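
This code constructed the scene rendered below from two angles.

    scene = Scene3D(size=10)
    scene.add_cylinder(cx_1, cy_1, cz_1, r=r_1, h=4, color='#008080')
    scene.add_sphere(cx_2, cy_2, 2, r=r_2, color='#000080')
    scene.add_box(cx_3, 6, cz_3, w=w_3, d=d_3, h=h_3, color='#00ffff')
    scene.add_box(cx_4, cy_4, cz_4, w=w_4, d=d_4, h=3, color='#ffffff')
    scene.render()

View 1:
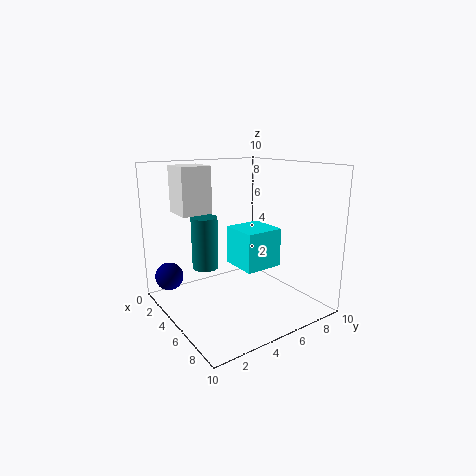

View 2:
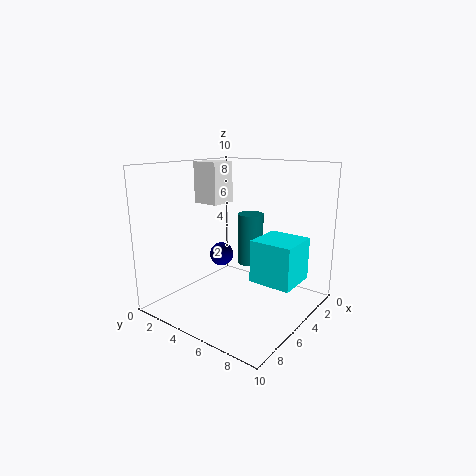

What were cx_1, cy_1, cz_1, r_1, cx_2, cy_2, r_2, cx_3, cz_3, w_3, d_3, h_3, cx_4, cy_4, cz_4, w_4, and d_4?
cx_1 = 2
cy_1 = 4
cz_1 = 2
r_1 = 1
cx_2 = 2
cy_2 = 1
r_2 = 1
cx_3 = 2
cz_3 = 2
w_3 = 3
d_3 = 3
h_3 = 3
cx_4 = 3
cy_4 = 1
cz_4 = 7
w_4 = 2
d_4 = 2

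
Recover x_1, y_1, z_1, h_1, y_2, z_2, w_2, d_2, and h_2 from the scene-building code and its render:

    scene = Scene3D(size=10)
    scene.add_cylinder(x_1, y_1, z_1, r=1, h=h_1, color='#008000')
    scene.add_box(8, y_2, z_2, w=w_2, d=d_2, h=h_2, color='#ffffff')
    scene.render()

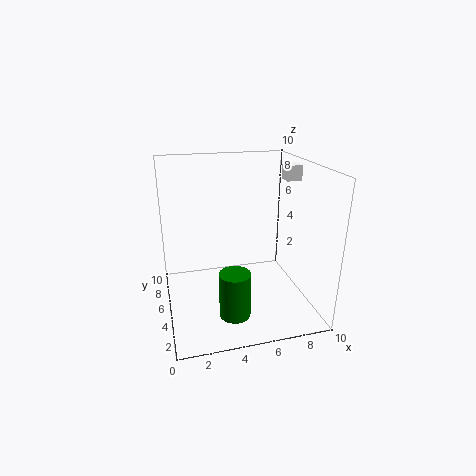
x_1 = 4, y_1 = 2, z_1 = 1, h_1 = 3, y_2 = 4, z_2 = 9, w_2 = 1, d_2 = 1, h_2 = 1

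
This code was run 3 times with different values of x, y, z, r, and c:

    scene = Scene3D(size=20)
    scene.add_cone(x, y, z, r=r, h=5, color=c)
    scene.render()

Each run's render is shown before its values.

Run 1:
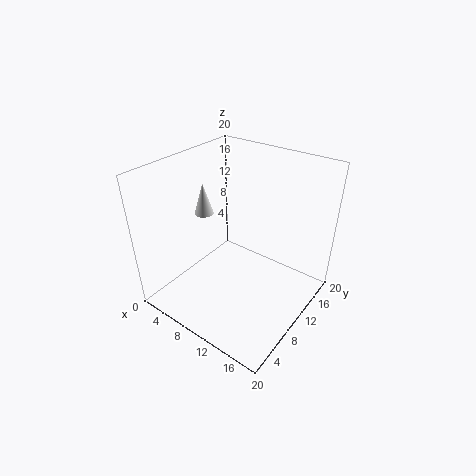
x = 1.5
y = 12.5
z = 10
r = 1.5
c = 'lightgray'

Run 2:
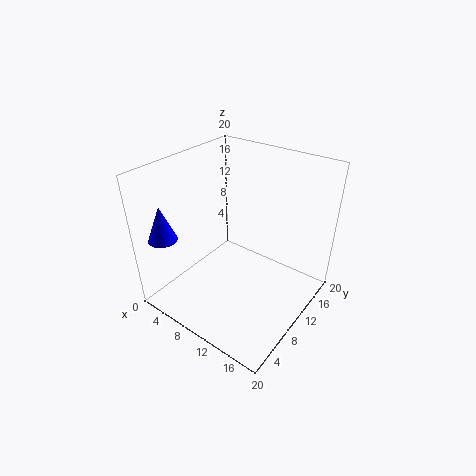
x = 2
y = 3.5
z = 10
r = 2
c = 'blue'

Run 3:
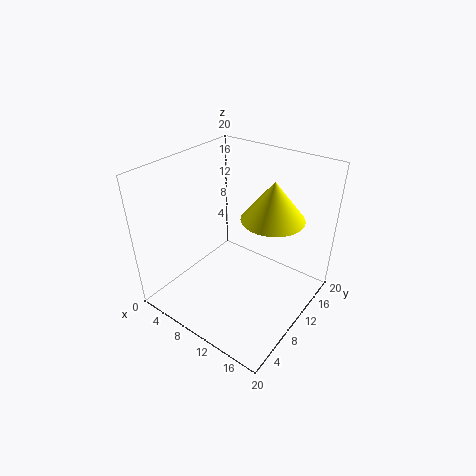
x = 15
y = 10.5
z = 14.5
r = 4
c = 'yellow'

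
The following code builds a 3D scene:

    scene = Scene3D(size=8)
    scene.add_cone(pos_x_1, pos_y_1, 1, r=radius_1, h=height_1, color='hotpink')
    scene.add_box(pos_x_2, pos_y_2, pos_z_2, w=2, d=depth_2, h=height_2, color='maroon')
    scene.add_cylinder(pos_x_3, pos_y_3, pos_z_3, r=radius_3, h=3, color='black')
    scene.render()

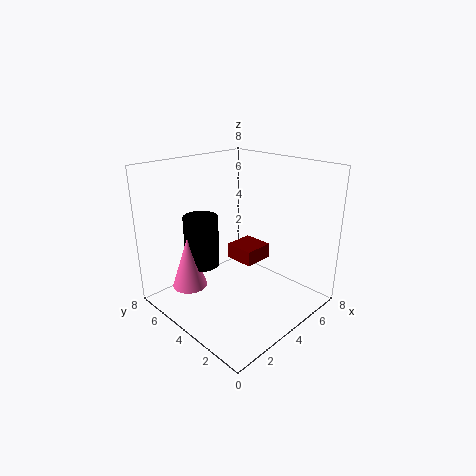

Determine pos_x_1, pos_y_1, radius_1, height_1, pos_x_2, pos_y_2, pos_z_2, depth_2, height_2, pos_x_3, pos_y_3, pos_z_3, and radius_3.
pos_x_1 = 2, pos_y_1 = 6, radius_1 = 1, height_1 = 3, pos_x_2 = 6, pos_y_2 = 5, pos_z_2 = 1, depth_2 = 2, height_2 = 1, pos_x_3 = 3, pos_y_3 = 6, pos_z_3 = 2, radius_3 = 1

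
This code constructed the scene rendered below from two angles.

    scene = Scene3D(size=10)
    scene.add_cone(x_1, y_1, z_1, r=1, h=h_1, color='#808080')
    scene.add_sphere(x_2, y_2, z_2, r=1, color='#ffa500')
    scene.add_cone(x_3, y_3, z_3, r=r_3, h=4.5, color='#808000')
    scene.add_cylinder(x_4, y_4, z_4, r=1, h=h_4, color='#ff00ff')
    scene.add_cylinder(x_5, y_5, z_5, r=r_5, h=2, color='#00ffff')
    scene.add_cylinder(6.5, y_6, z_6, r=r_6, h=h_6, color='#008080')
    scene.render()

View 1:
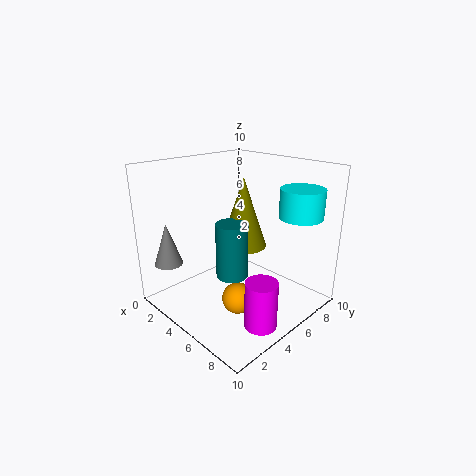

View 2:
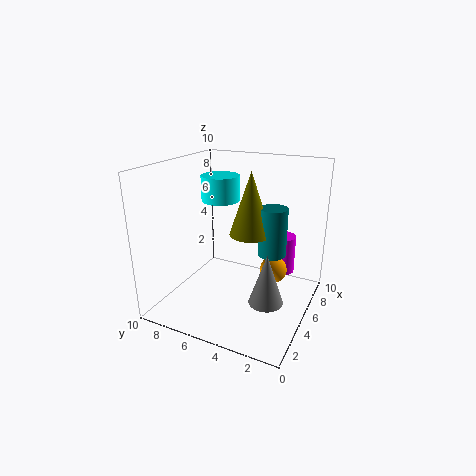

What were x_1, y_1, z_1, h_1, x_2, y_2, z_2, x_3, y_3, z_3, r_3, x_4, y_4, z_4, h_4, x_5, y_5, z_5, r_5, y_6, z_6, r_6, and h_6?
x_1 = 1.5, y_1 = 1.5, z_1 = 3, h_1 = 3, x_2 = 7, y_2 = 3, z_2 = 2, x_3 = 6, y_3 = 4.5, z_3 = 5, r_3 = 1.5, x_4 = 9, y_4 = 3, z_4 = 1, h_4 = 3, x_5 = 8, y_5 = 8, z_5 = 6.5, r_5 = 1.5, y_6 = 3, z_6 = 3.5, r_6 = 1, h_6 = 3.5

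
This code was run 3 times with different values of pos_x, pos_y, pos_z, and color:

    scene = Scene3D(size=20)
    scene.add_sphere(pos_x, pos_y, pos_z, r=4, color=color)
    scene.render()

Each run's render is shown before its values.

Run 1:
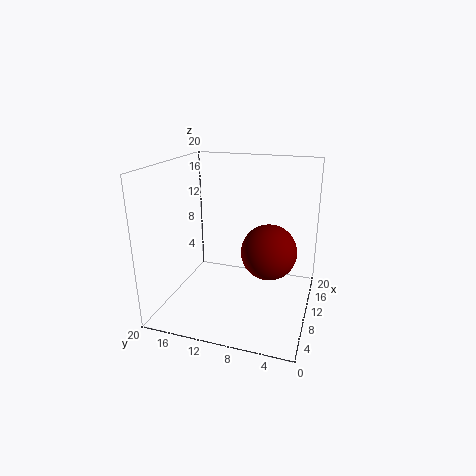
pos_x = 12, pos_y = 6, pos_z = 7.5, color = 'maroon'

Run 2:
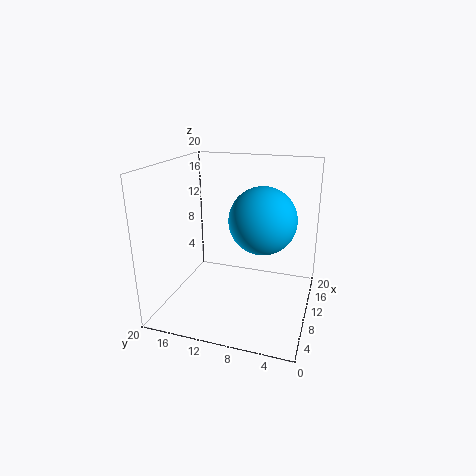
pos_x = 5.5, pos_y = 5.5, pos_z = 14.5, color = 'deepskyblue'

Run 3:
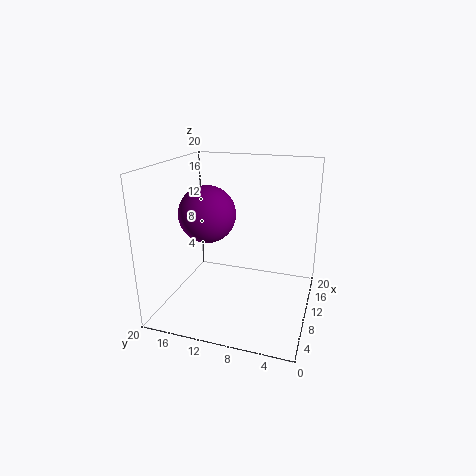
pos_x = 10, pos_y = 14.5, pos_z = 13, color = 'purple'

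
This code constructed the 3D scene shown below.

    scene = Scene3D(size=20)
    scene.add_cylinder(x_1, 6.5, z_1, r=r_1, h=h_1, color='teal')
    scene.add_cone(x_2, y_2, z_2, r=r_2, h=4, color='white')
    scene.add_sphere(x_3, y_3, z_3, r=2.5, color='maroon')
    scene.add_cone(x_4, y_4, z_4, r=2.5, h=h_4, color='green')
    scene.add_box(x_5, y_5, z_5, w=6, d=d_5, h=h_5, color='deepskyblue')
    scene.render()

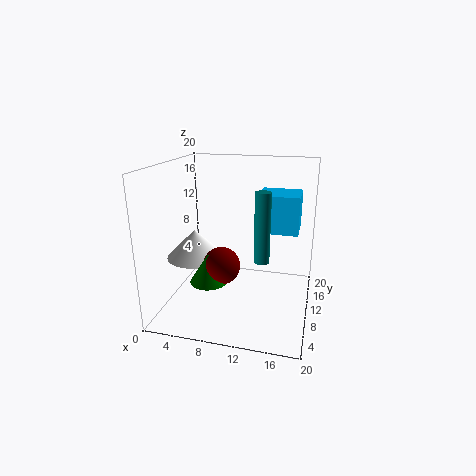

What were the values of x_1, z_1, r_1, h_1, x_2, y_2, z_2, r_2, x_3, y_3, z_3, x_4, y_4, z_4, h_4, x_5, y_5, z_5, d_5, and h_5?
x_1 = 14; z_1 = 8.5; r_1 = 1; h_1 = 9; x_2 = 4; y_2 = 9; z_2 = 7; r_2 = 4; x_3 = 8.5; y_3 = 7; z_3 = 7; x_4 = 7; y_4 = 6; z_4 = 5; h_4 = 4; x_5 = 12; y_5 = 12.5; z_5 = 10; d_5 = 5.5; h_5 = 5.5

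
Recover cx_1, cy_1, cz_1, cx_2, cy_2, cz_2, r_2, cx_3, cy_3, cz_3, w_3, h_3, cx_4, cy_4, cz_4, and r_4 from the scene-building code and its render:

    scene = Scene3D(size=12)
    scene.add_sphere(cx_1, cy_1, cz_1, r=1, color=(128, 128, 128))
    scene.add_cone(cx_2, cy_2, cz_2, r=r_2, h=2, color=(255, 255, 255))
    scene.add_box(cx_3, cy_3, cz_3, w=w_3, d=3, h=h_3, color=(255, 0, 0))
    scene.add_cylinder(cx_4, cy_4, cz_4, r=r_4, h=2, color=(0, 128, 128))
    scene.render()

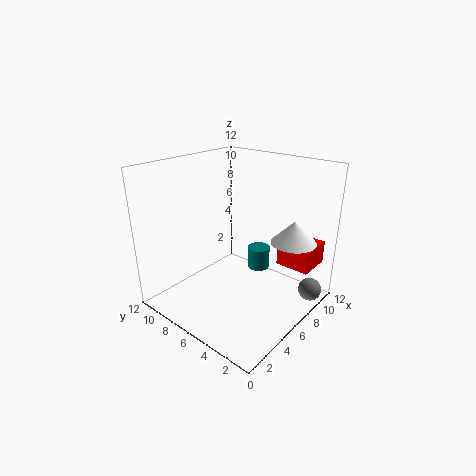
cx_1 = 10
cy_1 = 1
cz_1 = 1
cx_2 = 10
cy_2 = 3
cz_2 = 5
r_2 = 2
cx_3 = 9
cy_3 = 1
cz_3 = 3
w_3 = 3
h_3 = 2
cx_4 = 9
cy_4 = 6
cz_4 = 2
r_4 = 1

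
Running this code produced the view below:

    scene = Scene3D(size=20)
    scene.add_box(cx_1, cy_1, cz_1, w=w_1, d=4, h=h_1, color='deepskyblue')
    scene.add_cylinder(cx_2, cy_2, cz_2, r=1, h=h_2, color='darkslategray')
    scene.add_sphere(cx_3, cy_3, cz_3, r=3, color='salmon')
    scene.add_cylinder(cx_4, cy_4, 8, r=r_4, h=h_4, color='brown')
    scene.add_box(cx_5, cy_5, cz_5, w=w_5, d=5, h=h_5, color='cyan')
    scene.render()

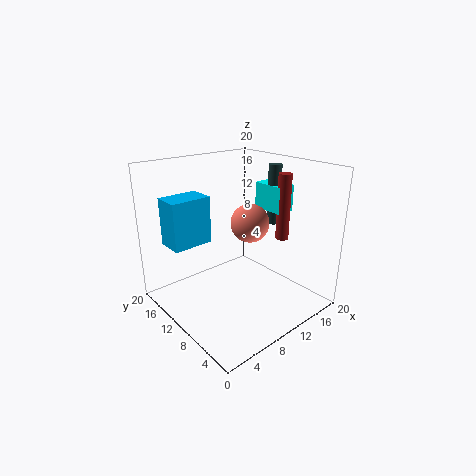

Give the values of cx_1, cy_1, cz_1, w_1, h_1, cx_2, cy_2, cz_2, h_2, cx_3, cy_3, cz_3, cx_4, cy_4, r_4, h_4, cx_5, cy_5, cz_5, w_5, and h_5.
cx_1 = 3
cy_1 = 15
cz_1 = 8
w_1 = 6
h_1 = 7
cx_2 = 18
cy_2 = 11
cz_2 = 10
h_2 = 9
cx_3 = 15
cy_3 = 13
cz_3 = 10
cx_4 = 18
cy_4 = 9
r_4 = 1
h_4 = 10
cx_5 = 17
cy_5 = 9
cz_5 = 12
w_5 = 3
h_5 = 4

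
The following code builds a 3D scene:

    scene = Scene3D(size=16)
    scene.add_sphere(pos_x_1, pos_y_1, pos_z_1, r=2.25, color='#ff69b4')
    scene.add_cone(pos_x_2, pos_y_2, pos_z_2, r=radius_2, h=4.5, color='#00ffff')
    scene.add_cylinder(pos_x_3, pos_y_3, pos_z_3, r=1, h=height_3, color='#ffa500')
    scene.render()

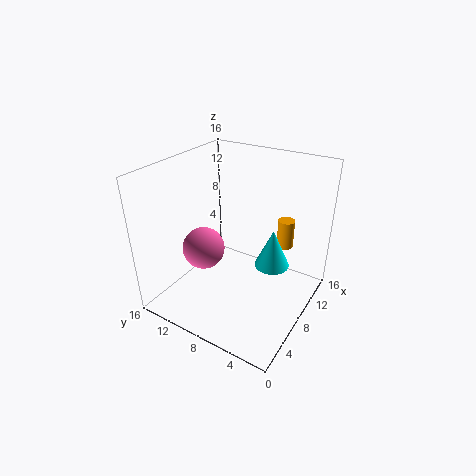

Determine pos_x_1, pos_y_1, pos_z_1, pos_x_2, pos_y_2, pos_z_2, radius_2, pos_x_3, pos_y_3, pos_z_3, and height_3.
pos_x_1 = 5, pos_y_1 = 10.5, pos_z_1 = 7.5, pos_x_2 = 10.25, pos_y_2 = 4.75, pos_z_2 = 4.25, radius_2 = 2, pos_x_3 = 13.75, pos_y_3 = 4.75, pos_z_3 = 5, height_3 = 3.5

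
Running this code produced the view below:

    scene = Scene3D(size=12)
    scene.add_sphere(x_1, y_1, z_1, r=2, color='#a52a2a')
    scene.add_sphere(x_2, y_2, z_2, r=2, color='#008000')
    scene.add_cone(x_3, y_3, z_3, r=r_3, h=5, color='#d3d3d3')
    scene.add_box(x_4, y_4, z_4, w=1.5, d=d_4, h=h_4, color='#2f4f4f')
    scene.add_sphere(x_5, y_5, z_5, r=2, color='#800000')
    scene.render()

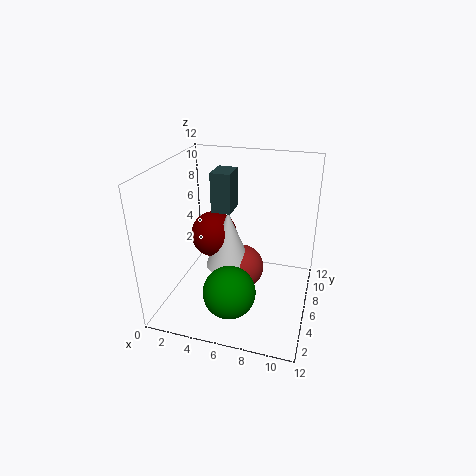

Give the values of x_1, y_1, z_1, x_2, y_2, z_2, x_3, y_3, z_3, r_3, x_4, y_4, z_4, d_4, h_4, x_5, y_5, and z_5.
x_1 = 6; y_1 = 7; z_1 = 2.5; x_2 = 6.5; y_2 = 2; z_2 = 3.5; x_3 = 5; y_3 = 6.5; z_3 = 3; r_3 = 2; x_4 = 4.5; y_4 = 4; z_4 = 9; d_4 = 2; h_4 = 3; x_5 = 3.5; y_5 = 7; z_5 = 5.5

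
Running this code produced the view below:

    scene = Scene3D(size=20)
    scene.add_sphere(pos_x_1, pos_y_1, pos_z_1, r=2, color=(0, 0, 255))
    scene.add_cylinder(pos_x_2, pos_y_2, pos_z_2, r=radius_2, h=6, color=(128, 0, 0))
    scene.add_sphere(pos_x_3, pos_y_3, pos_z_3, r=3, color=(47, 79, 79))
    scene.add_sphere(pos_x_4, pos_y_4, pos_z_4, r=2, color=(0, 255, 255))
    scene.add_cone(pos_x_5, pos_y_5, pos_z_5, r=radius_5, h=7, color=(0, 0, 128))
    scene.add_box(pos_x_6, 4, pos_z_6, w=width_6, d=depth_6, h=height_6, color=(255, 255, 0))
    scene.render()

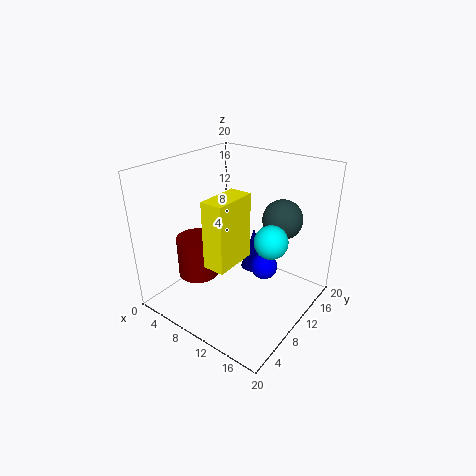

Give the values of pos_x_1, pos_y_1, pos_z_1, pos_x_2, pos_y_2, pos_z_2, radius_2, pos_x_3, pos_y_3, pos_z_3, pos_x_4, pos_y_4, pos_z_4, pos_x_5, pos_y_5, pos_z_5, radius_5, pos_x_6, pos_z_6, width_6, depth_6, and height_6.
pos_x_1 = 12
pos_y_1 = 14
pos_z_1 = 4
pos_x_2 = 4
pos_y_2 = 8
pos_z_2 = 3
radius_2 = 3
pos_x_3 = 13
pos_y_3 = 17
pos_z_3 = 11
pos_x_4 = 17
pos_y_4 = 7
pos_z_4 = 13
pos_x_5 = 8
pos_y_5 = 17
pos_z_5 = 1
radius_5 = 2
pos_x_6 = 9
pos_z_6 = 8
width_6 = 3
depth_6 = 6
height_6 = 9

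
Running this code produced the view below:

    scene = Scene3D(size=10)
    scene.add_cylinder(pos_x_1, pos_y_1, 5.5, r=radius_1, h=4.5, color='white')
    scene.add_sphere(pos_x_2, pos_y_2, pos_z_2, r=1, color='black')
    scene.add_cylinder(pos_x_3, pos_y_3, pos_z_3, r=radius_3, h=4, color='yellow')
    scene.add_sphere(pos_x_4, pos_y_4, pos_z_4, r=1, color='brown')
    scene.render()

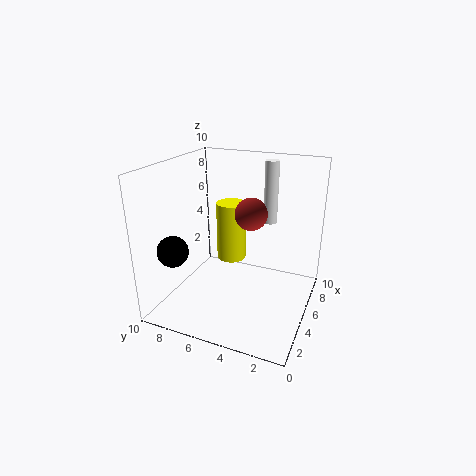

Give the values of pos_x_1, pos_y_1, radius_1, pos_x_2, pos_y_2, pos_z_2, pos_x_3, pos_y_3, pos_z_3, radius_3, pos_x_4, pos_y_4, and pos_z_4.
pos_x_1 = 7.5, pos_y_1 = 3.5, radius_1 = 0.5, pos_x_2 = 1.5, pos_y_2 = 8, pos_z_2 = 5, pos_x_3 = 5, pos_y_3 = 5.5, pos_z_3 = 3.5, radius_3 = 1, pos_x_4 = 3.5, pos_y_4 = 3.5, pos_z_4 = 7.5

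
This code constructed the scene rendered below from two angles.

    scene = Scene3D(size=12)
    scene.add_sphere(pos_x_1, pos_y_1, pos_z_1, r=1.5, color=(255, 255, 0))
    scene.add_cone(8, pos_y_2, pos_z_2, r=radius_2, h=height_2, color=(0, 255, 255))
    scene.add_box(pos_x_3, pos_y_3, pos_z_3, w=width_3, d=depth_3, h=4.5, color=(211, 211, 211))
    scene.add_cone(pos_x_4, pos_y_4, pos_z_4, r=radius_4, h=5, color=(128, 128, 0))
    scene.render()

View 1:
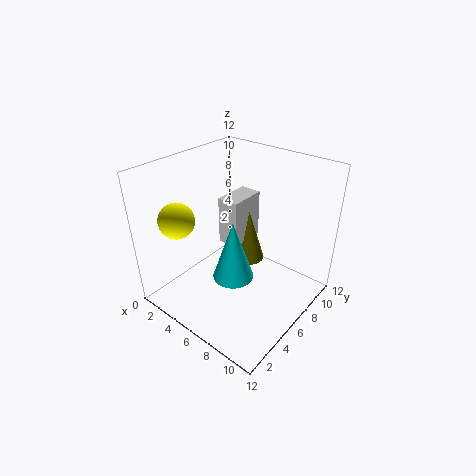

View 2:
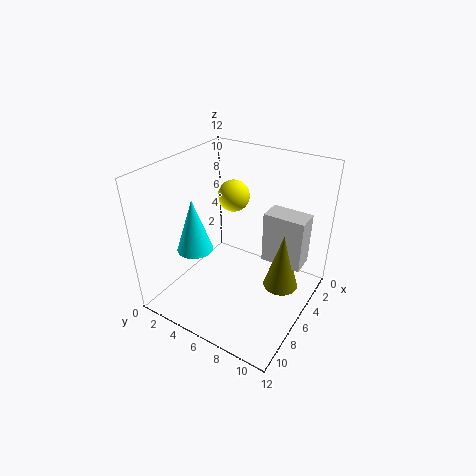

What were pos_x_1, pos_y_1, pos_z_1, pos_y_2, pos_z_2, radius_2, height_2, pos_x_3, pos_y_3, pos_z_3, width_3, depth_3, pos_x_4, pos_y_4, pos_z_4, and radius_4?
pos_x_1 = 2, pos_y_1 = 3, pos_z_1 = 7.5, pos_y_2 = 3, pos_z_2 = 5, radius_2 = 1.5, height_2 = 4.5, pos_x_3 = 2.5, pos_y_3 = 7.5, pos_z_3 = 3.5, width_3 = 2, depth_3 = 3.5, pos_x_4 = 4.5, pos_y_4 = 9.5, pos_z_4 = 1.5, radius_4 = 1.5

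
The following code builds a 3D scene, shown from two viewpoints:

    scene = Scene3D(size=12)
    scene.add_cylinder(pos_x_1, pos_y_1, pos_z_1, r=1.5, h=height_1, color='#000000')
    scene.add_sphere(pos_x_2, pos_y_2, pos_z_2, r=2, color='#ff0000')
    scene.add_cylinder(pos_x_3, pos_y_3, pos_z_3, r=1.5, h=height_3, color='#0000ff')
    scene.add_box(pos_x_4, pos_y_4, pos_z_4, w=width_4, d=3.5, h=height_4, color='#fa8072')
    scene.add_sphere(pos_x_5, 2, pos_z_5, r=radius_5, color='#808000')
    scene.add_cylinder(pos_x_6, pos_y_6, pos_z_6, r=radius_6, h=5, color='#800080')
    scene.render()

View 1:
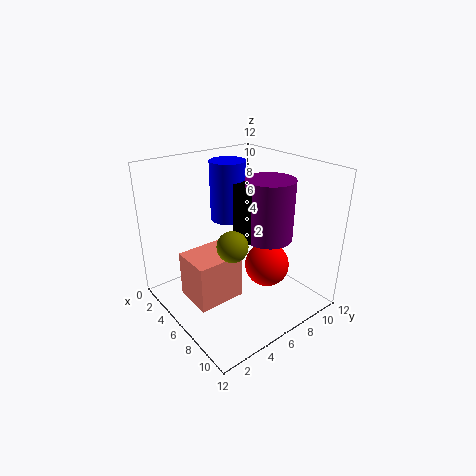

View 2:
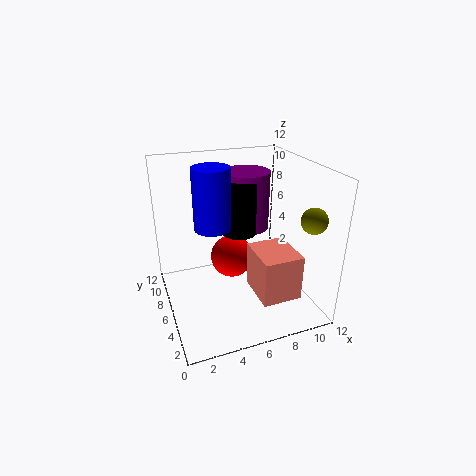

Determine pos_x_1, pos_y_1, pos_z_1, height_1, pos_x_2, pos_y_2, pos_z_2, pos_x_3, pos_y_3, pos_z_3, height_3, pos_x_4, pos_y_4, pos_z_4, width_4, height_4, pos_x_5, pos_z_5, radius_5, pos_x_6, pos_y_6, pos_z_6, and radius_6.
pos_x_1 = 6.5
pos_y_1 = 7
pos_z_1 = 6
height_1 = 4.5
pos_x_2 = 6.5
pos_y_2 = 9
pos_z_2 = 2.5
pos_x_3 = 4
pos_y_3 = 6.5
pos_z_3 = 7
height_3 = 5
pos_x_4 = 6
pos_y_4 = 0.5
pos_z_4 = 3
width_4 = 3
height_4 = 3.5
pos_x_5 = 10.5
pos_z_5 = 8.5
radius_5 = 1
pos_x_6 = 7.5
pos_y_6 = 8
pos_z_6 = 6
radius_6 = 2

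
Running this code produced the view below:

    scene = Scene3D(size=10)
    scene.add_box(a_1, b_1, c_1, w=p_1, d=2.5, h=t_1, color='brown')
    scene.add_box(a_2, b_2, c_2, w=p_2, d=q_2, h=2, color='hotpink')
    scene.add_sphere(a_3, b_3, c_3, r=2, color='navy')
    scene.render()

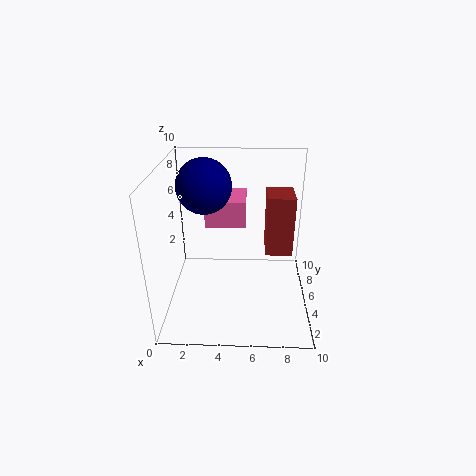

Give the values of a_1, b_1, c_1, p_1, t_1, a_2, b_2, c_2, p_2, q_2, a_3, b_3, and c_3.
a_1 = 7; b_1 = 6; c_1 = 3; p_1 = 2; t_1 = 4.5; a_2 = 2.5; b_2 = 6.5; c_2 = 5; p_2 = 3; q_2 = 3; a_3 = 2.5; b_3 = 7; c_3 = 8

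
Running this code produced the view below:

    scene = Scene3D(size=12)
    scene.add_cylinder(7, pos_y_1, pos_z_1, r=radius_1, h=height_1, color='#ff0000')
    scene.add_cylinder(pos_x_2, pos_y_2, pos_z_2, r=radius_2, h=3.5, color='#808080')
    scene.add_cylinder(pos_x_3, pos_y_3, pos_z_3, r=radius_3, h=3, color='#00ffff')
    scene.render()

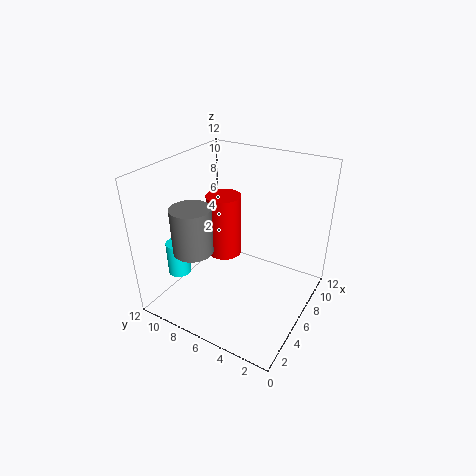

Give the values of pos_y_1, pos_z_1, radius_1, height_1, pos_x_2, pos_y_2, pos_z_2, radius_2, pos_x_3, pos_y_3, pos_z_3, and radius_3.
pos_y_1 = 8, pos_z_1 = 3.5, radius_1 = 1.5, height_1 = 5.5, pos_x_2 = 2, pos_y_2 = 7.5, pos_z_2 = 6.5, radius_2 = 1.5, pos_x_3 = 4, pos_y_3 = 11, pos_z_3 = 2, radius_3 = 1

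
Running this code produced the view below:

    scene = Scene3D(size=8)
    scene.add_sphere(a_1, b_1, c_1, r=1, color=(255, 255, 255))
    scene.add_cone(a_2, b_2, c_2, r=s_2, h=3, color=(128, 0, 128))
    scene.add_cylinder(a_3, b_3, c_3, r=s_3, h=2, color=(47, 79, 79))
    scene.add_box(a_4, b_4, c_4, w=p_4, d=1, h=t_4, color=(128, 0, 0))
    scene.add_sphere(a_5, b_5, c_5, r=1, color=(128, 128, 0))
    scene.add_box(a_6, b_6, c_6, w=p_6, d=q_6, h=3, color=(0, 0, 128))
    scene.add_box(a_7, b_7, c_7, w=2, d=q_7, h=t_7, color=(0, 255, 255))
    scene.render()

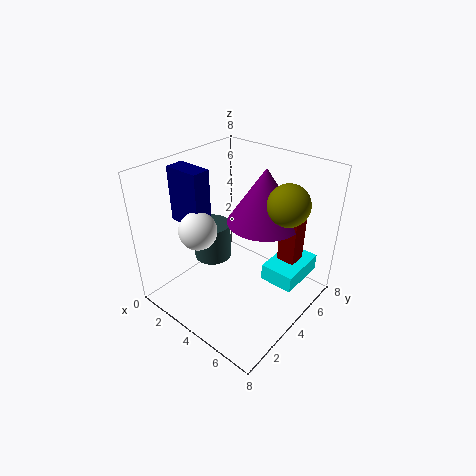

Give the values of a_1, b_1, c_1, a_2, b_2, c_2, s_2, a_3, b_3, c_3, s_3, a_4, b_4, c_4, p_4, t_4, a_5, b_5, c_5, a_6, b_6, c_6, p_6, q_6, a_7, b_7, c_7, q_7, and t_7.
a_1 = 3
b_1 = 2
c_1 = 5
a_2 = 5
b_2 = 5
c_2 = 5
s_2 = 2
a_3 = 3
b_3 = 3
c_3 = 3
s_3 = 1
a_4 = 6
b_4 = 5
c_4 = 3
p_4 = 1
t_4 = 3
a_5 = 7
b_5 = 4
c_5 = 7
a_6 = 1
b_6 = 2
c_6 = 5
p_6 = 2
q_6 = 1
a_7 = 5
b_7 = 5
c_7 = 1
q_7 = 3
t_7 = 1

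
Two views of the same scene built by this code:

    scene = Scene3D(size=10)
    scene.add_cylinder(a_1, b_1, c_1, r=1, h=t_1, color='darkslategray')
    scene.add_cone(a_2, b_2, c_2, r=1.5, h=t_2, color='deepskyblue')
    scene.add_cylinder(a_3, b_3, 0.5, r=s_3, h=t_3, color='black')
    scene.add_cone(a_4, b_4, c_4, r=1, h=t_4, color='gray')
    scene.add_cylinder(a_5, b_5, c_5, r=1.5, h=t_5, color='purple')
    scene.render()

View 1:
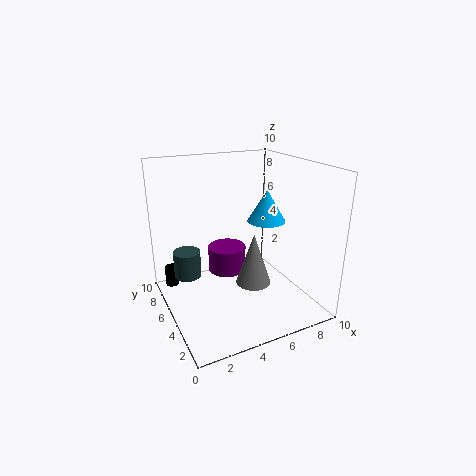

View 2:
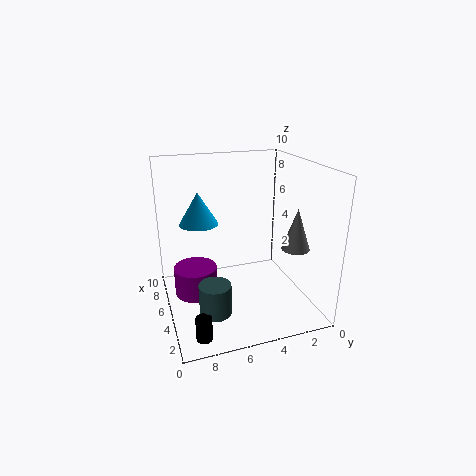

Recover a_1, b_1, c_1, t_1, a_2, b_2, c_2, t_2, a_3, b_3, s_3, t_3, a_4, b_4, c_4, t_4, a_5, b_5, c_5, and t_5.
a_1 = 2
b_1 = 7.5
c_1 = 1.5
t_1 = 2
a_2 = 8.5
b_2 = 7
c_2 = 5
t_2 = 2.5
a_3 = 1
b_3 = 8.5
s_3 = 0.5
t_3 = 1.5
a_4 = 4
b_4 = 1
c_4 = 4
t_4 = 3
a_5 = 5.5
b_5 = 8
c_5 = 1
t_5 = 2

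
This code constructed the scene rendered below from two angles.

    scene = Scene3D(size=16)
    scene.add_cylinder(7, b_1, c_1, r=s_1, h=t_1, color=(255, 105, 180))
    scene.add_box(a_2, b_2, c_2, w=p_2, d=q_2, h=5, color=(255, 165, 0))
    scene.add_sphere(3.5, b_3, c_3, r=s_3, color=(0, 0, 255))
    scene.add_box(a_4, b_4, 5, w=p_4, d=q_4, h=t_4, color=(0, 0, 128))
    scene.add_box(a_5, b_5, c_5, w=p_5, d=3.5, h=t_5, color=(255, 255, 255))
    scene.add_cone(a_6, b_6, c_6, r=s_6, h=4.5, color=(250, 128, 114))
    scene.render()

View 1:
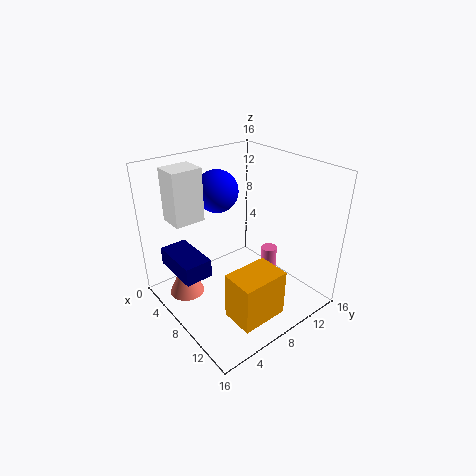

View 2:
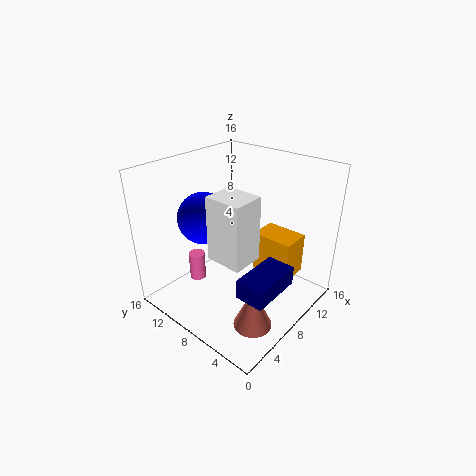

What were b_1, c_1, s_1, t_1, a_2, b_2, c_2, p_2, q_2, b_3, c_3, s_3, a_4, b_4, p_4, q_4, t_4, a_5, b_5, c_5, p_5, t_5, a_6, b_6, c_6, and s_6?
b_1 = 14; c_1 = 0.5; s_1 = 1; t_1 = 3.5; a_2 = 11.5; b_2 = 3.5; c_2 = 2; p_2 = 3.5; q_2 = 5; b_3 = 8.5; c_3 = 12; s_3 = 2.5; a_4 = 3; b_4 = 1; p_4 = 5.5; q_4 = 3; t_4 = 2; a_5 = 1.5; b_5 = 2.5; c_5 = 9.5; p_5 = 3; t_5 = 6; a_6 = 4.5; b_6 = 3; c_6 = 1; s_6 = 2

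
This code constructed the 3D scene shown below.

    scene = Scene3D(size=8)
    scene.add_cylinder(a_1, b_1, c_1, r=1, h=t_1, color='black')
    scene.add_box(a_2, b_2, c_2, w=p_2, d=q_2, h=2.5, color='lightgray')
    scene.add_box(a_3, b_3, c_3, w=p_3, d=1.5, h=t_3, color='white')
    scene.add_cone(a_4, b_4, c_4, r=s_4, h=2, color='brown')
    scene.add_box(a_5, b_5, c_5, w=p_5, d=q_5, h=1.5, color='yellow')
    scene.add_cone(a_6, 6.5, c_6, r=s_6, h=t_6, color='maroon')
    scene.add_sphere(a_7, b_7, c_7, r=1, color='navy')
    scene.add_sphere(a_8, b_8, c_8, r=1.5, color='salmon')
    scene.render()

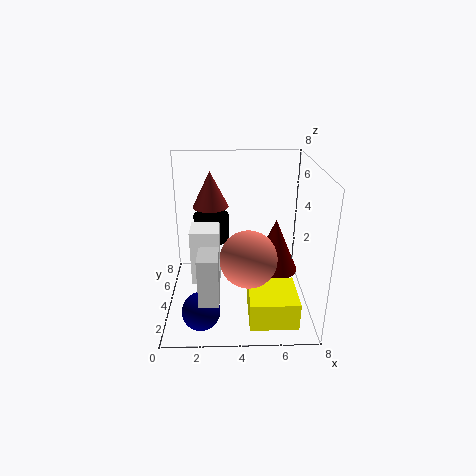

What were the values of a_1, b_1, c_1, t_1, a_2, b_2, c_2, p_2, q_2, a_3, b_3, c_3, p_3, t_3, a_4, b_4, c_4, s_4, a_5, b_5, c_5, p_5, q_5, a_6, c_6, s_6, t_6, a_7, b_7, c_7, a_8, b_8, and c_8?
a_1 = 2.5
b_1 = 5
c_1 = 3.5
t_1 = 1.5
a_2 = 2
b_2 = 0.5
c_2 = 2
p_2 = 1
q_2 = 1.5
a_3 = 1.5
b_3 = 2.5
c_3 = 2
p_3 = 1.5
t_3 = 3
a_4 = 2.5
b_4 = 5
c_4 = 5.5
s_4 = 1
a_5 = 4.5
b_5 = 0.5
c_5 = 0.5
p_5 = 2.5
q_5 = 2.5
a_6 = 6.5
c_6 = 0.5
s_6 = 1.5
t_6 = 3.5
a_7 = 2
b_7 = 1.5
c_7 = 1
a_8 = 4.5
b_8 = 2.5
c_8 = 3.5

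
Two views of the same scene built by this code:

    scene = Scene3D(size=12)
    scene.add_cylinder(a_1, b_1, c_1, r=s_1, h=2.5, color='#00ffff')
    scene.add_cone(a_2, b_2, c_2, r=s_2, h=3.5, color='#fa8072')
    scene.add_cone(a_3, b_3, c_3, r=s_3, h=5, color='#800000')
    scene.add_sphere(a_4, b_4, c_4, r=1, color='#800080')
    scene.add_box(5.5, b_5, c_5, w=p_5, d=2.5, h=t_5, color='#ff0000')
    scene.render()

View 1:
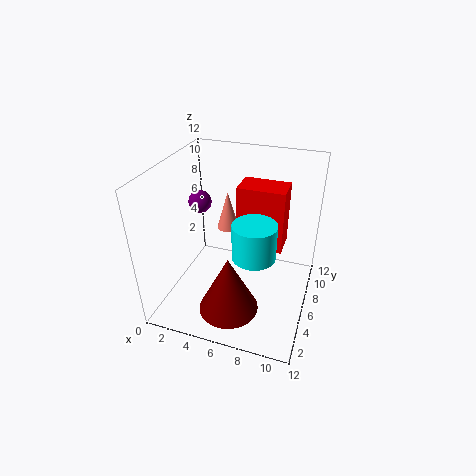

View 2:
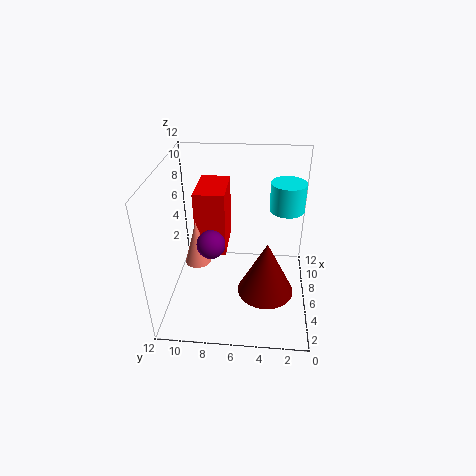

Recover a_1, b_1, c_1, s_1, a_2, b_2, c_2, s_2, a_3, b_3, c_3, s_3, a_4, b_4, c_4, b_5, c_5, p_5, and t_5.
a_1 = 8.5, b_1 = 2, c_1 = 7.5, s_1 = 1.5, a_2 = 4, b_2 = 9, c_2 = 5, s_2 = 1, a_3 = 6, b_3 = 3.5, c_3 = 0.5, s_3 = 2.5, a_4 = 2, b_4 = 7.5, c_4 = 8, b_5 = 7, c_5 = 4.5, p_5 = 4, t_5 = 5.5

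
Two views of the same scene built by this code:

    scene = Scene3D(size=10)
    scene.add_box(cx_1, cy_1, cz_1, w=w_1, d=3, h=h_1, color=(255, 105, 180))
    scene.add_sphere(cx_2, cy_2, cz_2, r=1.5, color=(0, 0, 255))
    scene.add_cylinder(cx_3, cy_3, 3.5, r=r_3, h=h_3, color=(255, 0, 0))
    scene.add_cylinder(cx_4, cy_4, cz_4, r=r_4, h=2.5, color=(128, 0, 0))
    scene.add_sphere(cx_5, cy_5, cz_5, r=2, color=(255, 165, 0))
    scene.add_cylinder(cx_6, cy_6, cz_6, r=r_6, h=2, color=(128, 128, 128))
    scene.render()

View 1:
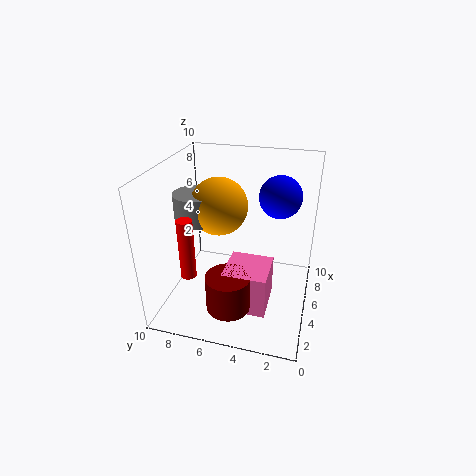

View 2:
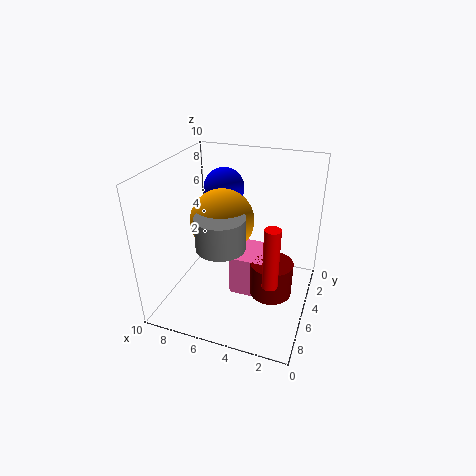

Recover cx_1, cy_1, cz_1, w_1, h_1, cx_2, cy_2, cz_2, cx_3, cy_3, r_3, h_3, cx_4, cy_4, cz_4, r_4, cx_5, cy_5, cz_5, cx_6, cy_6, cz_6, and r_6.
cx_1 = 2.5
cy_1 = 2.5
cz_1 = 0.5
w_1 = 3
h_1 = 3
cx_2 = 7
cy_2 = 2.5
cz_2 = 7.5
cx_3 = 2
cy_3 = 7.5
r_3 = 0.5
h_3 = 4
cx_4 = 2.5
cy_4 = 5
cz_4 = 1
r_4 = 1.5
cx_5 = 5.5
cy_5 = 6.5
cz_5 = 7
cx_6 = 5
cy_6 = 8
cz_6 = 6
r_6 = 1.5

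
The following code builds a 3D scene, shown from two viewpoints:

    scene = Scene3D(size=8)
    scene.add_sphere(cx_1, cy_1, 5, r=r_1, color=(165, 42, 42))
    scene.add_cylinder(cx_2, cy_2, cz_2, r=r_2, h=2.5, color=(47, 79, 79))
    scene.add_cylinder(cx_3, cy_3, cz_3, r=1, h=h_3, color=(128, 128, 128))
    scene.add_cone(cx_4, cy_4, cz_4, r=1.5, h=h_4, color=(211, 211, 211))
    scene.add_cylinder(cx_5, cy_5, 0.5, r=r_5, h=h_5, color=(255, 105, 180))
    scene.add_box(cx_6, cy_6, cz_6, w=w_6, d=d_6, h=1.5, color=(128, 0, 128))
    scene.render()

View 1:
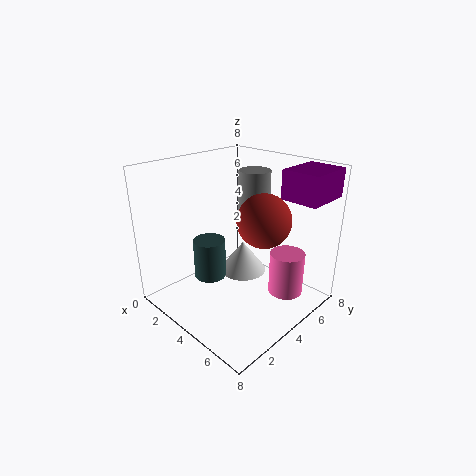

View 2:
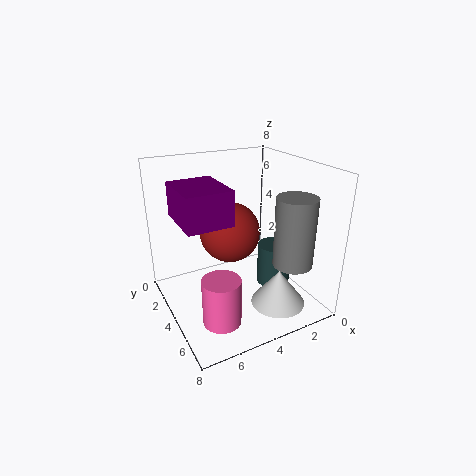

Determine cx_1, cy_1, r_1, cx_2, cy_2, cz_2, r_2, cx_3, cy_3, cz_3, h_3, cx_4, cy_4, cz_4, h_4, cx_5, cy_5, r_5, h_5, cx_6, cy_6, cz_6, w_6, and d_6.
cx_1 = 5; cy_1 = 5; r_1 = 1.5; cx_2 = 1.5; cy_2 = 4; cz_2 = 0.5; r_2 = 1; cx_3 = 2.5; cy_3 = 7; cz_3 = 3.5; h_3 = 3.5; cx_4 = 2.5; cy_4 = 6; cz_4 = 0.5; h_4 = 2; cx_5 = 6; cy_5 = 6; r_5 = 1; h_5 = 2.5; cx_6 = 6; cy_6 = 5; cz_6 = 6.5; w_6 = 2; d_6 = 2.5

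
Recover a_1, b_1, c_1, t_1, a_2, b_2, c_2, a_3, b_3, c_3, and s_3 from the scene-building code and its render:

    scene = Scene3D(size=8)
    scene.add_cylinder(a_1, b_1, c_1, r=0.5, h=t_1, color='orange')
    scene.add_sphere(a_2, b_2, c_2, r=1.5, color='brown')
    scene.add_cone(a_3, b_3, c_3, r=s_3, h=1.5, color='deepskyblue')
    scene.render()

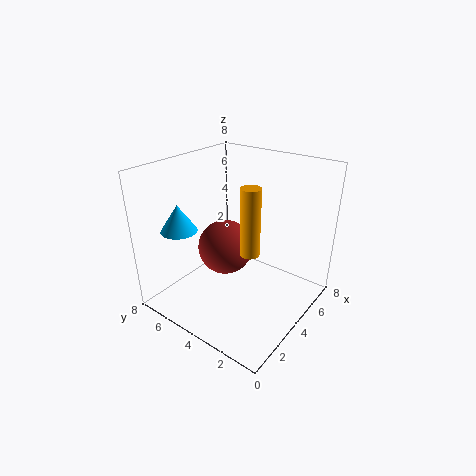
a_1 = 3, b_1 = 2.5, c_1 = 4, t_1 = 3.5, a_2 = 3.5, b_2 = 4.5, c_2 = 3.5, a_3 = 2, b_3 = 6.5, c_3 = 4.5, s_3 = 1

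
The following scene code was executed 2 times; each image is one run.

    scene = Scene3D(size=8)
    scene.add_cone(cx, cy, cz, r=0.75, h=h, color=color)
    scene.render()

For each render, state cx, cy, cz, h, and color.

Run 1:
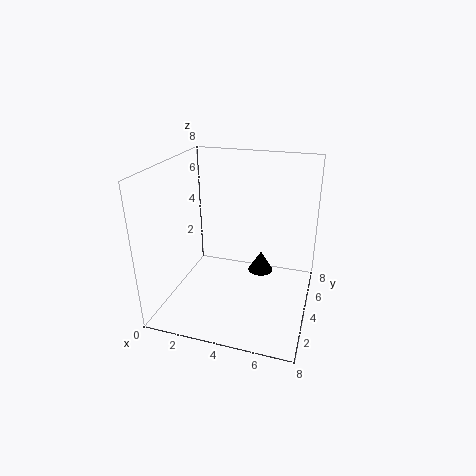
cx = 5
cy = 5.5
cz = 1.25
h = 1.25
color = 'black'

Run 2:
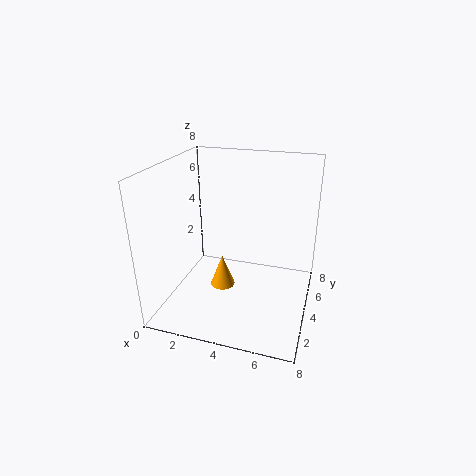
cx = 2.75
cy = 4.75
cz = 0.25
h = 2
color = 'orange'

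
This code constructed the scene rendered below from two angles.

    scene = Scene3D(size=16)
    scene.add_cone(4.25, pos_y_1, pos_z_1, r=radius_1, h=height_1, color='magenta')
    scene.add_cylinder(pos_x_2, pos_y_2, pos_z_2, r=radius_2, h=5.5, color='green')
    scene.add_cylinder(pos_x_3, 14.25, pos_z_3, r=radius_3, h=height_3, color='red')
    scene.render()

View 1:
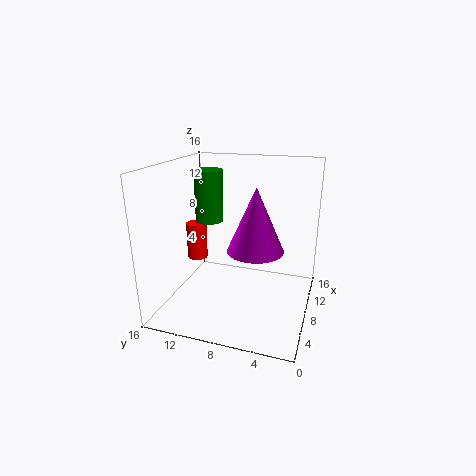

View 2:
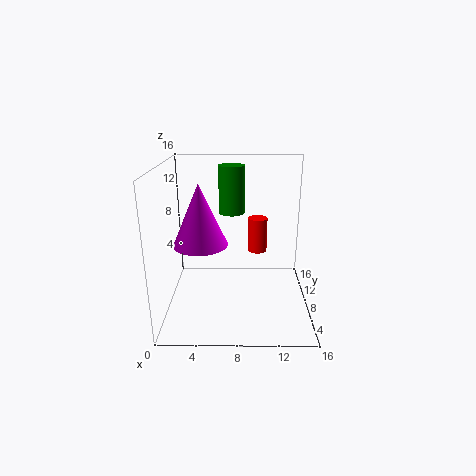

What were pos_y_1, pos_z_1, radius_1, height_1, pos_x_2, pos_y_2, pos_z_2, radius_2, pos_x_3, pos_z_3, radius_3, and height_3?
pos_y_1 = 5, pos_z_1 = 8.5, radius_1 = 2.75, height_1 = 6.25, pos_x_2 = 7.25, pos_y_2 = 11, pos_z_2 = 10, radius_2 = 1.5, pos_x_3 = 10.5, pos_z_3 = 3.75, radius_3 = 1.25, height_3 = 4.5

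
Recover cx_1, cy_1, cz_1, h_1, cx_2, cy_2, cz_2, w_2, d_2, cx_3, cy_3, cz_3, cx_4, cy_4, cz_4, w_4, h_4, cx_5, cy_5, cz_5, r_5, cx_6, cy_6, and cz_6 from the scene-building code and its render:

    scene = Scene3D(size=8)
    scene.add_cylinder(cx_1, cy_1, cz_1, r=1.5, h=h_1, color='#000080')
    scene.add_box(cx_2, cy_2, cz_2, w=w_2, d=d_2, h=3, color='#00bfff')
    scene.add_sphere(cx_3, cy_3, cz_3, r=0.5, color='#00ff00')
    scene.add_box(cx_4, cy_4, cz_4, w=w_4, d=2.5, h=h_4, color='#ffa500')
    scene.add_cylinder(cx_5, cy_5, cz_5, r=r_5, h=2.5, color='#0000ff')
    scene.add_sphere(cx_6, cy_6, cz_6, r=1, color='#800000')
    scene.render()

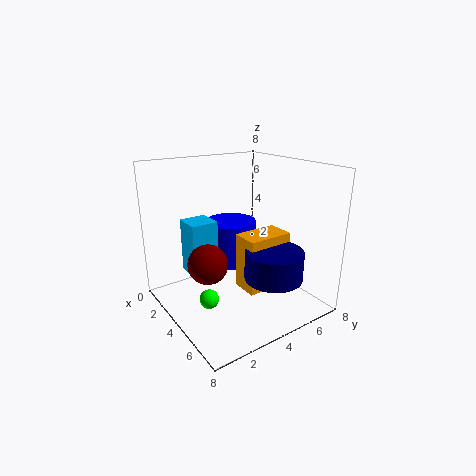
cx_1 = 6.5; cy_1 = 4.5; cz_1 = 2.5; h_1 = 1.5; cx_2 = 2; cy_2 = 1.5; cz_2 = 2; w_2 = 1.5; d_2 = 1.5; cx_3 = 5; cy_3 = 1.5; cz_3 = 1.5; cx_4 = 4.5; cy_4 = 3.5; cz_4 = 1.5; w_4 = 1.5; h_4 = 3; cx_5 = 2.5; cy_5 = 4.5; cz_5 = 2; r_5 = 1.5; cx_6 = 5; cy_6 = 1.5; cz_6 = 3.5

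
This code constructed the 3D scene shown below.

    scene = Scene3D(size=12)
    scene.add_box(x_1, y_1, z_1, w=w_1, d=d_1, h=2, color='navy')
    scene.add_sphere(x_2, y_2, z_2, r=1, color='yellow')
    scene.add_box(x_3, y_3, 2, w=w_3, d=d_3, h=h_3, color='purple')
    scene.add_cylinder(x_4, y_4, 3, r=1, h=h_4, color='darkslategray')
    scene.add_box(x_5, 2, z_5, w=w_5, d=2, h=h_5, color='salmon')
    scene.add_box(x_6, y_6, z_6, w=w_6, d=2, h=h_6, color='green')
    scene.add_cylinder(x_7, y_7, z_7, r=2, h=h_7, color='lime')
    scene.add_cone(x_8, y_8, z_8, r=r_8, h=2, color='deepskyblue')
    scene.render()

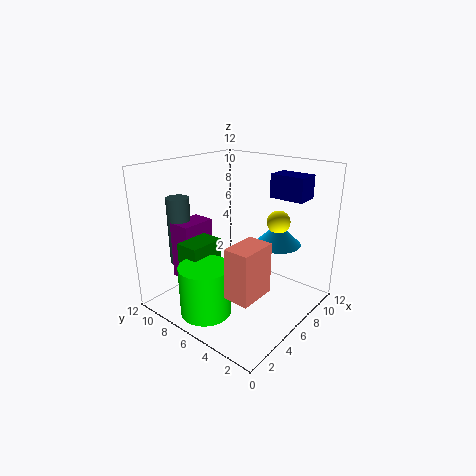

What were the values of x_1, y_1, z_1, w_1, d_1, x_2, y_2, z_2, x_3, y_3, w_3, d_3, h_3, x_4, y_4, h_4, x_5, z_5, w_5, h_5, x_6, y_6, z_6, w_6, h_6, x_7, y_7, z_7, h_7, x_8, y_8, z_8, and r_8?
x_1 = 9; y_1 = 2; z_1 = 9; w_1 = 2; d_1 = 3; x_2 = 9; y_2 = 4; z_2 = 7; x_3 = 3; y_3 = 9; w_3 = 3; d_3 = 2; h_3 = 5; x_4 = 4; y_4 = 11; h_4 = 6; x_5 = 2; z_5 = 3; w_5 = 3; h_5 = 4; x_6 = 2; y_6 = 7; z_6 = 2; w_6 = 3; h_6 = 4; x_7 = 2; y_7 = 6; z_7 = 1; h_7 = 4; x_8 = 9; y_8 = 4; z_8 = 5; r_8 = 2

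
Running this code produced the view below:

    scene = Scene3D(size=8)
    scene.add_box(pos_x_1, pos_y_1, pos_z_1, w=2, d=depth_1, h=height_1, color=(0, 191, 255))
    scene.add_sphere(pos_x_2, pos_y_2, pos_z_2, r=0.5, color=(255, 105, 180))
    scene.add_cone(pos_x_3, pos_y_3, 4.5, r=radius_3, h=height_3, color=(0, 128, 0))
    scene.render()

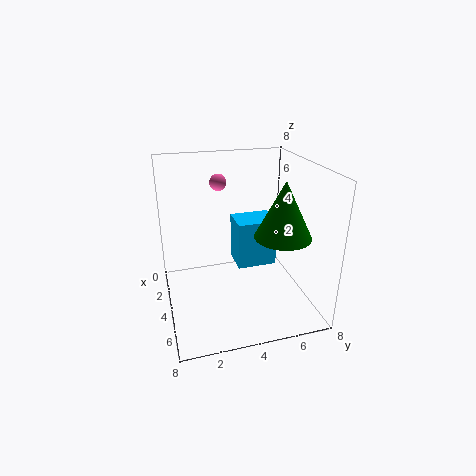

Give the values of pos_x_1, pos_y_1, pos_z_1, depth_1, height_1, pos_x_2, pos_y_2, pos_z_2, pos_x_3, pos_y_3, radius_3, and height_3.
pos_x_1 = 0.5; pos_y_1 = 4.5; pos_z_1 = 1; depth_1 = 2.5; height_1 = 3; pos_x_2 = 1.5; pos_y_2 = 3.5; pos_z_2 = 6.5; pos_x_3 = 5.5; pos_y_3 = 6; radius_3 = 1.5; height_3 = 3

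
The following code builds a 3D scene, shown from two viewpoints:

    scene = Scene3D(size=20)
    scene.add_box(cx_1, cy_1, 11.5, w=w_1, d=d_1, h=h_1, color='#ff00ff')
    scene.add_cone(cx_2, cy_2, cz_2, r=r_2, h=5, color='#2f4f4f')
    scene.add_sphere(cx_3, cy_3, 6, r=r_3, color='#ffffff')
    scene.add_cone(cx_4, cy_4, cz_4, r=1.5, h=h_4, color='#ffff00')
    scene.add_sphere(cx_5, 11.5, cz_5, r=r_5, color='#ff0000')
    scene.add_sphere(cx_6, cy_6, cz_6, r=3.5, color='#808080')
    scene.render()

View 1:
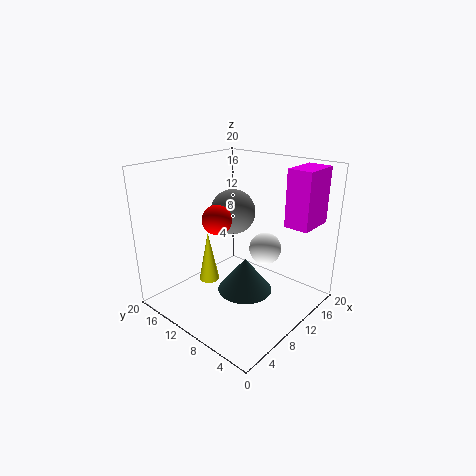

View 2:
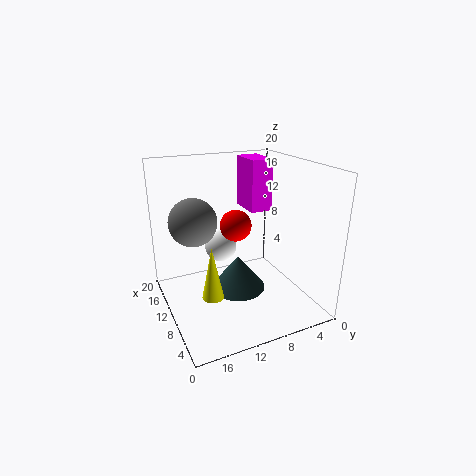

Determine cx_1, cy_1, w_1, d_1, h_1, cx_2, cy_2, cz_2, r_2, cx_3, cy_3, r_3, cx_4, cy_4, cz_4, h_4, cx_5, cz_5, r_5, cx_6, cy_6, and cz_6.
cx_1 = 14.5, cy_1 = 2, w_1 = 5.5, d_1 = 3.5, h_1 = 8, cx_2 = 11, cy_2 = 9.5, cz_2 = 1.5, r_2 = 4, cx_3 = 16.5, cy_3 = 10, r_3 = 2.5, cx_4 = 8.5, cy_4 = 14.5, cz_4 = 2.5, h_4 = 7.5, cx_5 = 7.5, cz_5 = 13, r_5 = 2, cx_6 = 14.5, cy_6 = 15, cz_6 = 11.5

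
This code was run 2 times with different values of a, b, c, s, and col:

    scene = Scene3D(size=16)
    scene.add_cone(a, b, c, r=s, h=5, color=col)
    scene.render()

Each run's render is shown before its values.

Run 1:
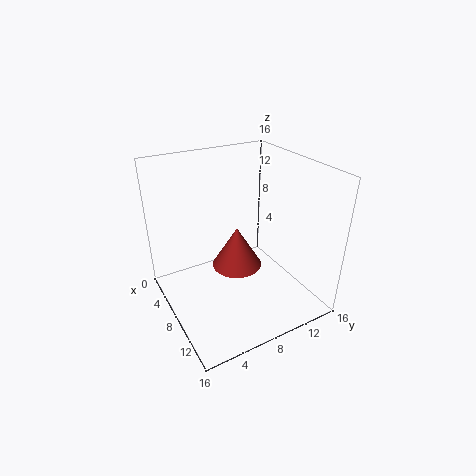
a = 6; b = 9; c = 3; s = 3; col = 'brown'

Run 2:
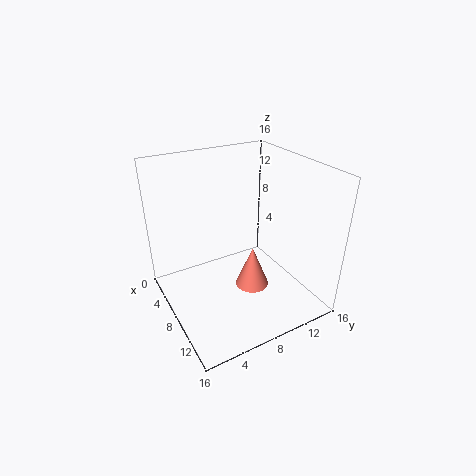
a = 8; b = 10; c = 1; s = 2; col = 'salmon'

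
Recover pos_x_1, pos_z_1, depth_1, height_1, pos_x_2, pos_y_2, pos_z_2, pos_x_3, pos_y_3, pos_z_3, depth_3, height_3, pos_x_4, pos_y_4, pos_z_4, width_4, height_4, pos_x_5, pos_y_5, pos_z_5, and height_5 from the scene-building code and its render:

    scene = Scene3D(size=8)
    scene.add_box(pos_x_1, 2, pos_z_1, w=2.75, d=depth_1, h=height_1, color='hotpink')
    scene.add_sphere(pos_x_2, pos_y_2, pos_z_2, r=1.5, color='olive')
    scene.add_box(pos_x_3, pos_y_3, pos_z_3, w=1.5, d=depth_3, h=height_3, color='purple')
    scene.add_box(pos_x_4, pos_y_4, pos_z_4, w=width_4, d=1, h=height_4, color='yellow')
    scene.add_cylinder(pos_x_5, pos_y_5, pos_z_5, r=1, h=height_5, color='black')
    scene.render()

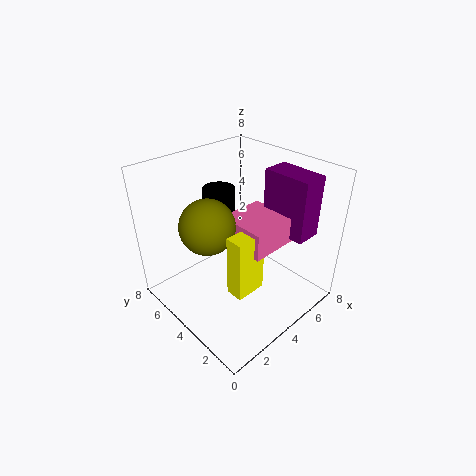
pos_x_1 = 3.5; pos_z_1 = 3.75; depth_1 = 2.75; height_1 = 1.5; pos_x_2 = 2.5; pos_y_2 = 4.75; pos_z_2 = 5; pos_x_3 = 6; pos_y_3 = 1.25; pos_z_3 = 4; depth_3 = 2.75; height_3 = 3.5; pos_x_4 = 2.5; pos_y_4 = 2.25; pos_z_4 = 1.5; width_4 = 1.75; height_4 = 3.5; pos_x_5 = 5; pos_y_5 = 6.75; pos_z_5 = 3.5; height_5 = 2.25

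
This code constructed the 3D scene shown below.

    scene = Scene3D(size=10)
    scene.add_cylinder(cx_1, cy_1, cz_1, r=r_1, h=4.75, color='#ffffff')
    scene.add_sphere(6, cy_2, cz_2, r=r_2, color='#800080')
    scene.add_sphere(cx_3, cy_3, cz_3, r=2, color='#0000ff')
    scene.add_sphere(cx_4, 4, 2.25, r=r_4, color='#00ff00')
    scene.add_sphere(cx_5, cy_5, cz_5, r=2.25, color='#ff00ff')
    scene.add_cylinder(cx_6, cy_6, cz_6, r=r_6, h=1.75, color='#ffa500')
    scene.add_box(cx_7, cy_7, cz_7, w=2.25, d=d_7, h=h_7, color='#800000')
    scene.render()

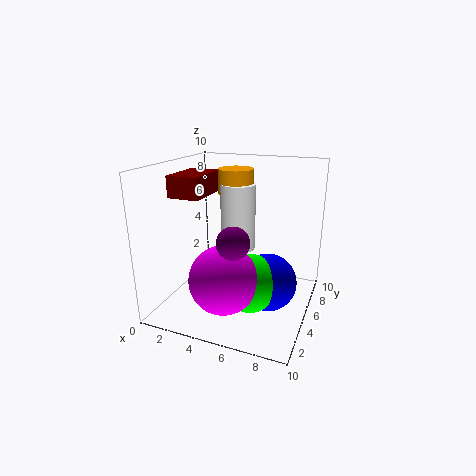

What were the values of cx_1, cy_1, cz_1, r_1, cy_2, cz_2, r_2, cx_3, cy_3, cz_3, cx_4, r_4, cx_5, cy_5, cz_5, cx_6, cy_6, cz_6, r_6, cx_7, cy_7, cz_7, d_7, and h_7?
cx_1 = 4.5
cy_1 = 6.25
cz_1 = 3.75
r_1 = 1.25
cy_2 = 1.75
cz_2 = 6
r_2 = 1
cx_3 = 7.25
cy_3 = 5
cz_3 = 2
cx_4 = 6.25
r_4 = 2
cx_5 = 5
cy_5 = 2.5
cz_5 = 3
cx_6 = 4.25
cy_6 = 6.5
cz_6 = 7.75
r_6 = 1.25
cx_7 = 0.5
cy_7 = 3.5
cz_7 = 7.75
d_7 = 3.5
h_7 = 1.5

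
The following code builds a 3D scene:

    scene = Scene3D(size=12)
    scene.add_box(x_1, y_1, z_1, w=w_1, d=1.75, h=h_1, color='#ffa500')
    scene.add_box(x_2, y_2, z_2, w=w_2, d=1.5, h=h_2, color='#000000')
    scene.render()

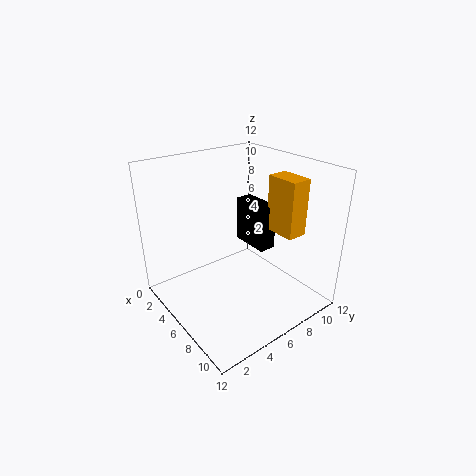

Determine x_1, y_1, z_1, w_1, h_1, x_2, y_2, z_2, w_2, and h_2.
x_1 = 6.5, y_1 = 8.75, z_1 = 6.25, w_1 = 2.75, h_1 = 4.75, x_2 = 3.25, y_2 = 8, z_2 = 4.25, w_2 = 3.5, h_2 = 4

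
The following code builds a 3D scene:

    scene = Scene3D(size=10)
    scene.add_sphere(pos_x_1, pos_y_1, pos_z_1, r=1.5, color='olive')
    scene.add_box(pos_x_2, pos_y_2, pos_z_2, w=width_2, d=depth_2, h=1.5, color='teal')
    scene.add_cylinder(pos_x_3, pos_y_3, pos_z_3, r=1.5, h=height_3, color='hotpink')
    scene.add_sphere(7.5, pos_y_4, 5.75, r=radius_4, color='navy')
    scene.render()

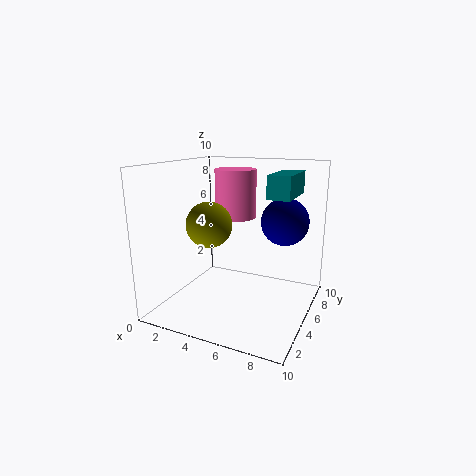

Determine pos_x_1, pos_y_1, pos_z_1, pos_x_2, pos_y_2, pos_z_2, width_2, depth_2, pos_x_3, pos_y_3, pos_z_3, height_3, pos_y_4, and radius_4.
pos_x_1 = 3.75
pos_y_1 = 3.25
pos_z_1 = 6.25
pos_x_2 = 7.25
pos_y_2 = 4.25
pos_z_2 = 8
width_2 = 1.5
depth_2 = 3.5
pos_x_3 = 4
pos_y_3 = 6.75
pos_z_3 = 6
height_3 = 3.5
pos_y_4 = 7.75
radius_4 = 1.75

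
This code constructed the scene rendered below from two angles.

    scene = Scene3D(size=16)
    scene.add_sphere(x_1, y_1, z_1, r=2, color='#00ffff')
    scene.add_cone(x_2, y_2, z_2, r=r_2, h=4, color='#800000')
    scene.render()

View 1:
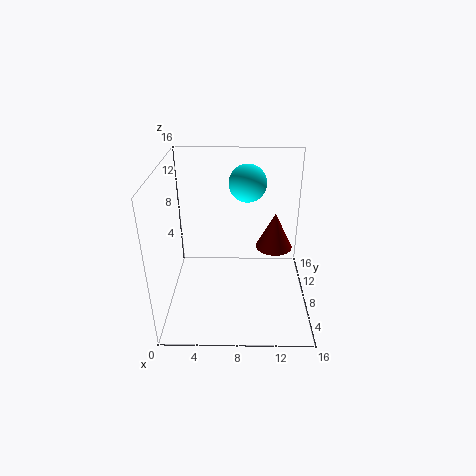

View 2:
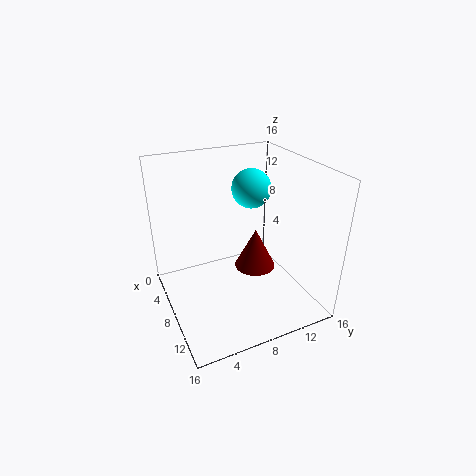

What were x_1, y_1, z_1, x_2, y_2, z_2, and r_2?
x_1 = 9
y_1 = 9
z_1 = 14
x_2 = 12
y_2 = 8
z_2 = 7
r_2 = 2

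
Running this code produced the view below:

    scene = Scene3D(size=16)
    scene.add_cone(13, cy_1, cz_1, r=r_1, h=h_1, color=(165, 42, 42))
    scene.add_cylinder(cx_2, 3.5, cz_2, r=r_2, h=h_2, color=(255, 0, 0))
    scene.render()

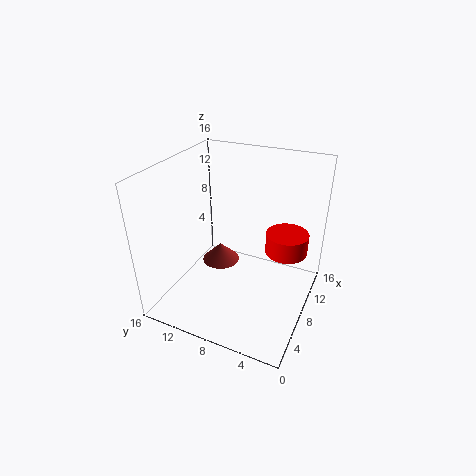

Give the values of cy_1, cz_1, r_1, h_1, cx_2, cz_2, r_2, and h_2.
cy_1 = 13, cz_1 = 0.5, r_1 = 2.5, h_1 = 2.5, cx_2 = 12, cz_2 = 5, r_2 = 2.5, h_2 = 2.5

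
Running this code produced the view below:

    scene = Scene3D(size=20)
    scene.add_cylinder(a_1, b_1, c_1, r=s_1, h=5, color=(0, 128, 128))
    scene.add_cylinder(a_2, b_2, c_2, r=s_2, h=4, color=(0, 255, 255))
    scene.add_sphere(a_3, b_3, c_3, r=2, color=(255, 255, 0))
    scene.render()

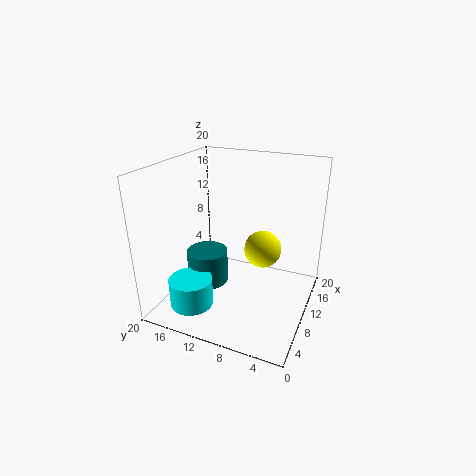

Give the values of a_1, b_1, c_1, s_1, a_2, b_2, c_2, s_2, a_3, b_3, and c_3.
a_1 = 10
b_1 = 15
c_1 = 2
s_1 = 3
a_2 = 5
b_2 = 15
c_2 = 1
s_2 = 3
a_3 = 3
b_3 = 4
c_3 = 13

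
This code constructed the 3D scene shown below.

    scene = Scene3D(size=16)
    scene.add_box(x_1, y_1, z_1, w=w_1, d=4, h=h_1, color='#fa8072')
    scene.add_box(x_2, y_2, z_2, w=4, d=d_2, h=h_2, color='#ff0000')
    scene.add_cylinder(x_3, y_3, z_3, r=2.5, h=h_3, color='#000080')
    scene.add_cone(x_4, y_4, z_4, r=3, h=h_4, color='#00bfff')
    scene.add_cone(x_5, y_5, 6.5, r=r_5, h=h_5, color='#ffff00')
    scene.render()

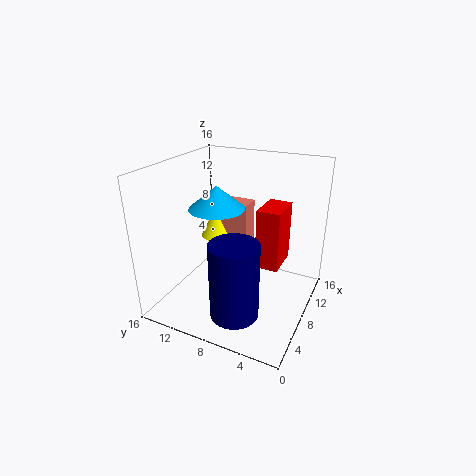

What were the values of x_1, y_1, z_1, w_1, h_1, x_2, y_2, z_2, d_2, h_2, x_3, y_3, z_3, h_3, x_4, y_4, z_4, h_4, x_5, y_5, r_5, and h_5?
x_1 = 10; y_1 = 8; z_1 = 6; w_1 = 2.5; h_1 = 5; x_2 = 7; y_2 = 3; z_2 = 5.5; d_2 = 2.5; h_2 = 6.5; x_3 = 3; y_3 = 6; z_3 = 2; h_3 = 8; x_4 = 7; y_4 = 10; z_4 = 11.5; h_4 = 2.5; x_5 = 10.5; y_5 = 12; r_5 = 2; h_5 = 4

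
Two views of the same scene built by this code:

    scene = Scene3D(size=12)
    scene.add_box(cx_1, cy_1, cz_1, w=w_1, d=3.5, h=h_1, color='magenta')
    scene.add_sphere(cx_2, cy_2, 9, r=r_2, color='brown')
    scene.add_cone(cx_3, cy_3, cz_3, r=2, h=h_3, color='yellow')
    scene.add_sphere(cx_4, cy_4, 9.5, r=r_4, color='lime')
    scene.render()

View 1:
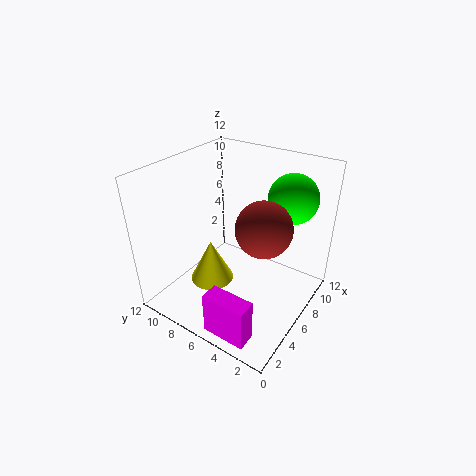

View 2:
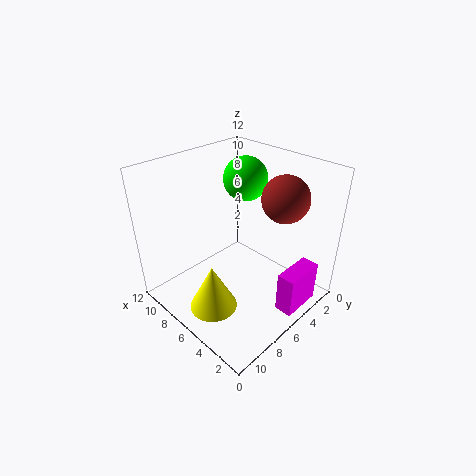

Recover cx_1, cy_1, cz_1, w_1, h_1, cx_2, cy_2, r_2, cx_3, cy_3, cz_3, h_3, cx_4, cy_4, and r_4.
cx_1 = 0.5; cy_1 = 2; cz_1 = 0.5; w_1 = 1.5; h_1 = 3.5; cx_2 = 4; cy_2 = 2.5; r_2 = 2; cx_3 = 6; cy_3 = 9; cz_3 = 0.5; h_3 = 4; cx_4 = 8.5; cy_4 = 2.5; r_4 = 2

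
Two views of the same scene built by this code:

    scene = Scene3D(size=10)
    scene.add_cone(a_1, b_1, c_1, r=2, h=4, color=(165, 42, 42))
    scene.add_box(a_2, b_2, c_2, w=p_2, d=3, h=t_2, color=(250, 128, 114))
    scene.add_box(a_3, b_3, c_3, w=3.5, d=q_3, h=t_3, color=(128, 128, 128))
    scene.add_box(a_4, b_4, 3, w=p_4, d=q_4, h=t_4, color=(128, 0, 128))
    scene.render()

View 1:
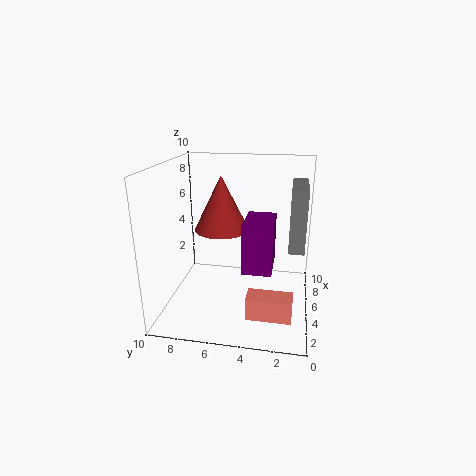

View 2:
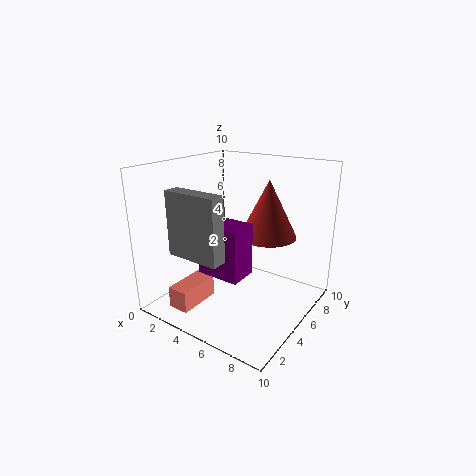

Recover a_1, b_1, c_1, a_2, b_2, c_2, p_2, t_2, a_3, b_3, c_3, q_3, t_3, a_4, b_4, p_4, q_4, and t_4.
a_1 = 6.5; b_1 = 6.5; c_1 = 5; a_2 = 2; b_2 = 1; c_2 = 0.5; p_2 = 1.5; t_2 = 1.5; a_3 = 3; b_3 = 0.5; c_3 = 5; q_3 = 1; t_3 = 4; a_4 = 3.5; b_4 = 2.5; p_4 = 3; q_4 = 2; t_4 = 3.5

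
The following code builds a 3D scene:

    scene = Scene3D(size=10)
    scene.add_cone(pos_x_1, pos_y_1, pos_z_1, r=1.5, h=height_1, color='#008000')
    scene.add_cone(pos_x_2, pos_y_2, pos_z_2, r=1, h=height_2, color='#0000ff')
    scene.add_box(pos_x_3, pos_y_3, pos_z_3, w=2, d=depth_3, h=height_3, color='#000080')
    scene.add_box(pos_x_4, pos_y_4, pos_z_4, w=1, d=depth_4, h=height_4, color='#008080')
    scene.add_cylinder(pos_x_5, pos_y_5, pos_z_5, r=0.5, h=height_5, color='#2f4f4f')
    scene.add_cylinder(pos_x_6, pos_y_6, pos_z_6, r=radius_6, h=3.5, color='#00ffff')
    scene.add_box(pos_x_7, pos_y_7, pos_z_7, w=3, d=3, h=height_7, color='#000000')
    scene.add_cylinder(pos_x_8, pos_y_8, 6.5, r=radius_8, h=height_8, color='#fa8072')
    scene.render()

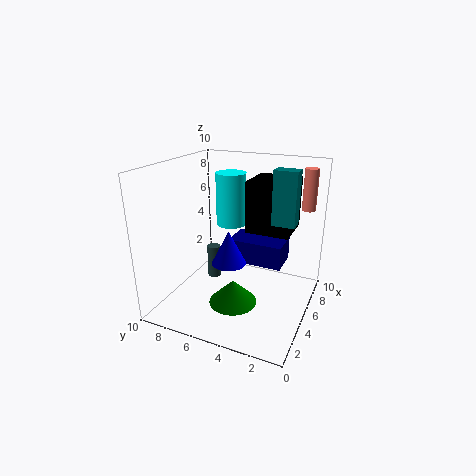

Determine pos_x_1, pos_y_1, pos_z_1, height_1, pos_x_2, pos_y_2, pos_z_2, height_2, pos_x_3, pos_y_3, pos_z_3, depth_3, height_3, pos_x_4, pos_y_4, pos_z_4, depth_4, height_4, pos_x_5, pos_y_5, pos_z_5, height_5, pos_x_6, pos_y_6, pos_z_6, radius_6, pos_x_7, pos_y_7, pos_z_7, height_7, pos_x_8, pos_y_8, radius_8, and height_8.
pos_x_1 = 2
pos_y_1 = 4
pos_z_1 = 2
height_1 = 1.5
pos_x_2 = 1.5
pos_y_2 = 4
pos_z_2 = 5
height_2 = 2
pos_x_3 = 3.5
pos_y_3 = 1.5
pos_z_3 = 4
depth_3 = 3.5
height_3 = 1.5
pos_x_4 = 4.5
pos_y_4 = 1
pos_z_4 = 6.5
depth_4 = 1.5
height_4 = 3.5
pos_x_5 = 6
pos_y_5 = 7.5
pos_z_5 = 1
height_5 = 2.5
pos_x_6 = 5
pos_y_6 = 5.5
pos_z_6 = 6
radius_6 = 1
pos_x_7 = 5
pos_y_7 = 1.5
pos_z_7 = 5.5
height_7 = 3.5
pos_x_8 = 8.5
pos_y_8 = 1
radius_8 = 0.5
height_8 = 3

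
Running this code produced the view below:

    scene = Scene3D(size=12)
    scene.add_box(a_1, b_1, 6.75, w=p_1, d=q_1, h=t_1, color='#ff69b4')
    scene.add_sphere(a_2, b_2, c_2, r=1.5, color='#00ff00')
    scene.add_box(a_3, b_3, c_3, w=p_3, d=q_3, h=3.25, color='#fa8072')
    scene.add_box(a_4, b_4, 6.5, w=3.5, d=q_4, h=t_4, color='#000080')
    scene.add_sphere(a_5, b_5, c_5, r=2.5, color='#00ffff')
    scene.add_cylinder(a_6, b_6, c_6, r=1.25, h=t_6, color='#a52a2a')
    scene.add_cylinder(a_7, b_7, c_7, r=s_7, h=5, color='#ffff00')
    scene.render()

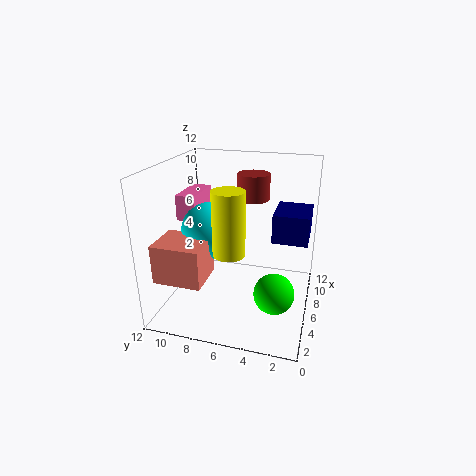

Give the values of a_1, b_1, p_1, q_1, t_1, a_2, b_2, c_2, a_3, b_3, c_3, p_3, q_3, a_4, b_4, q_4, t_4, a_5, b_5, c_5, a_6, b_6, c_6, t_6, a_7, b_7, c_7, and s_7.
a_1 = 6.5
b_1 = 10
p_1 = 4
q_1 = 1.75
t_1 = 2.25
a_2 = 2.5
b_2 = 2.25
c_2 = 3.5
a_3 = 2
b_3 = 8
c_3 = 3
p_3 = 3.5
q_3 = 4
a_4 = 4.75
b_4 = 0.25
q_4 = 2.75
t_4 = 2.25
a_5 = 6.75
b_5 = 8.75
c_5 = 6
a_6 = 6
b_6 = 4.75
c_6 = 9.5
t_6 = 2
a_7 = 3.5
b_7 = 6
c_7 = 5.75
s_7 = 1.25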